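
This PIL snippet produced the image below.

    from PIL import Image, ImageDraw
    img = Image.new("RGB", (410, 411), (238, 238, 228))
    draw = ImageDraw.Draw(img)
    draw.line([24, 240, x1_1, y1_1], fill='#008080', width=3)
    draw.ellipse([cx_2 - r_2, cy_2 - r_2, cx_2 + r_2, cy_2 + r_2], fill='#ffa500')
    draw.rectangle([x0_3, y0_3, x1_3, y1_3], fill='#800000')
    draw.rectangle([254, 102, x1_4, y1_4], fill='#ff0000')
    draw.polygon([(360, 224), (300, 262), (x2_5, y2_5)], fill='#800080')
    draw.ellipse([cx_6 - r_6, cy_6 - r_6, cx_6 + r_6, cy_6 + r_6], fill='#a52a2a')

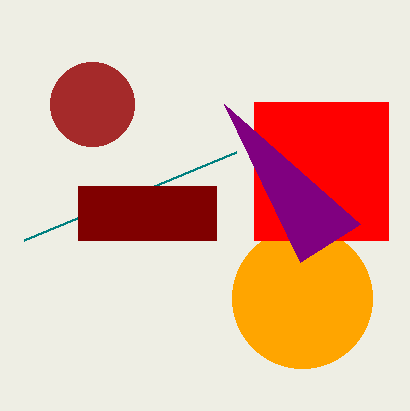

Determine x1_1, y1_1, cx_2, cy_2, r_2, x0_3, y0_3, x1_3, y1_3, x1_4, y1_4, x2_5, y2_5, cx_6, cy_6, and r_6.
x1_1 = 236, y1_1 = 152, cx_2 = 302, cy_2 = 298, r_2 = 70, x0_3 = 78, y0_3 = 186, x1_3 = 216, y1_3 = 240, x1_4 = 388, y1_4 = 240, x2_5 = 224, y2_5 = 104, cx_6 = 92, cy_6 = 104, r_6 = 42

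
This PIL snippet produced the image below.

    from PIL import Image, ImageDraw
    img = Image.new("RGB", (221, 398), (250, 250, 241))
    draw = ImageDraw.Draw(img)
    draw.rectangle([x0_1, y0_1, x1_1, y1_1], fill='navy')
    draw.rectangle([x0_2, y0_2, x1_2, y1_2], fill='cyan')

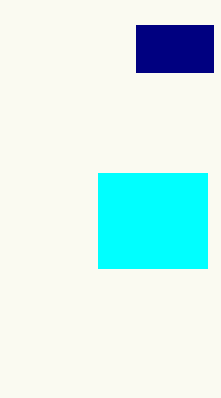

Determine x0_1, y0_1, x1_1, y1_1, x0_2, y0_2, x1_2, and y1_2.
x0_1 = 136
y0_1 = 25
x1_1 = 213
y1_1 = 72
x0_2 = 98
y0_2 = 173
x1_2 = 207
y1_2 = 268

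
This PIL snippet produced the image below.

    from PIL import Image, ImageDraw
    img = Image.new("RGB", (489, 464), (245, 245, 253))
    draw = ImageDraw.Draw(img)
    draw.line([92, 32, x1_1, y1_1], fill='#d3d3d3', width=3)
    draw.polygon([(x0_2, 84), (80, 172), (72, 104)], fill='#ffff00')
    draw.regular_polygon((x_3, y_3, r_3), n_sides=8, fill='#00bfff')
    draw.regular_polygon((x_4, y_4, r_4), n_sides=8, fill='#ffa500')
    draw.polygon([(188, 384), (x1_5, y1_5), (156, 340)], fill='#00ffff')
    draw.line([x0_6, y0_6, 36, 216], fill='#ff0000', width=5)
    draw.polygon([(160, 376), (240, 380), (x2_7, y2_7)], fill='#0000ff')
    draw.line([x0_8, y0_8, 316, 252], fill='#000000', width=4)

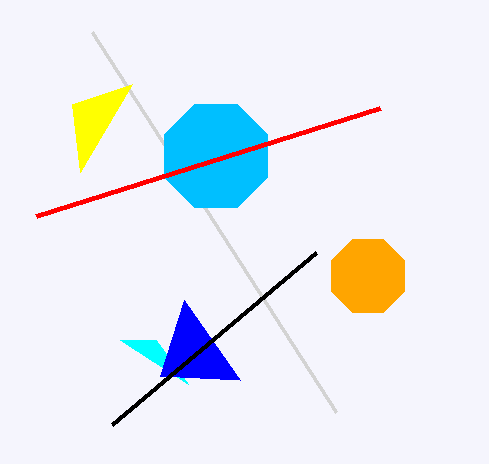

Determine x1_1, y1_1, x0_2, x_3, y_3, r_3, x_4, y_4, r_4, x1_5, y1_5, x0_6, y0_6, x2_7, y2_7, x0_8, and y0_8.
x1_1 = 336; y1_1 = 412; x0_2 = 132; x_3 = 216; y_3 = 156; r_3 = 56; x_4 = 368; y_4 = 276; r_4 = 40; x1_5 = 120; y1_5 = 340; x0_6 = 380; y0_6 = 108; x2_7 = 184; y2_7 = 300; x0_8 = 112; y0_8 = 424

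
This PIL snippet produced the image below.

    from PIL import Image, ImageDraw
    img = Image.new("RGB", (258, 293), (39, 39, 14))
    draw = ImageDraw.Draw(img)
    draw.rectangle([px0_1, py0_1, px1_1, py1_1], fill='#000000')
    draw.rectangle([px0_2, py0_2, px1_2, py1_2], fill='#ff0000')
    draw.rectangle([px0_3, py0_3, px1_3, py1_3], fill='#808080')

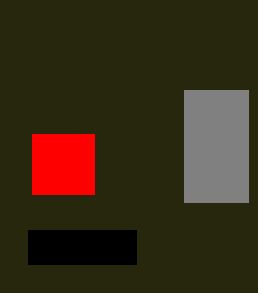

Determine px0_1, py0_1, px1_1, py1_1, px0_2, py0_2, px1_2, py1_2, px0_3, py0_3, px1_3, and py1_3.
px0_1 = 28, py0_1 = 230, px1_1 = 136, py1_1 = 264, px0_2 = 32, py0_2 = 134, px1_2 = 94, py1_2 = 194, px0_3 = 184, py0_3 = 90, px1_3 = 248, py1_3 = 202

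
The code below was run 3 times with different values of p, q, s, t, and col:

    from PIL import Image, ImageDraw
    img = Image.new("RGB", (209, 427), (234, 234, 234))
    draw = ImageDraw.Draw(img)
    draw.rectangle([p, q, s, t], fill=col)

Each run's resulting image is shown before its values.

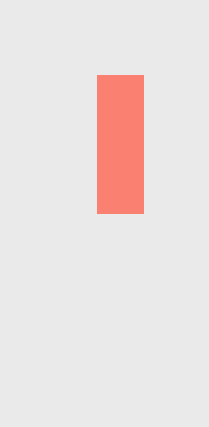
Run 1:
p = 97, q = 75, s = 143, t = 213, col = 'salmon'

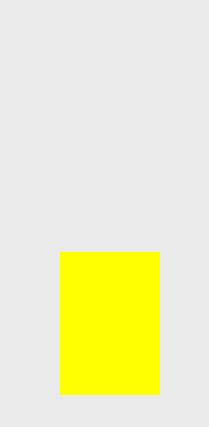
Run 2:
p = 60
q = 252
s = 159
t = 394
col = 'yellow'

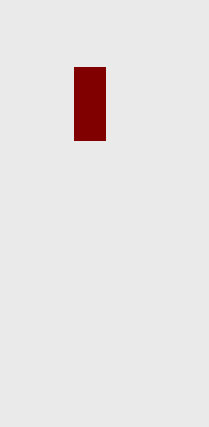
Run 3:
p = 74, q = 67, s = 105, t = 140, col = 'maroon'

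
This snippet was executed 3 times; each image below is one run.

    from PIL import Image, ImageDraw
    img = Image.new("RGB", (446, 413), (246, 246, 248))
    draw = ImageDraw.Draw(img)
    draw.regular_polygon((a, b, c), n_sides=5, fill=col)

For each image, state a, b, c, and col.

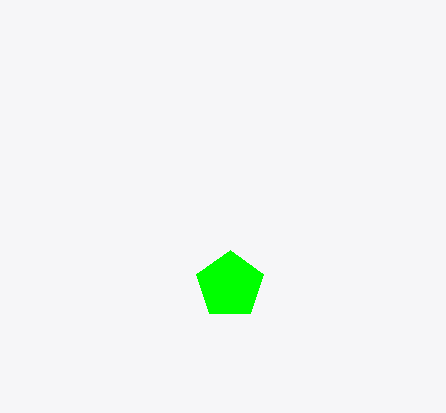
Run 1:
a = 230, b = 285, c = 35, col = 'lime'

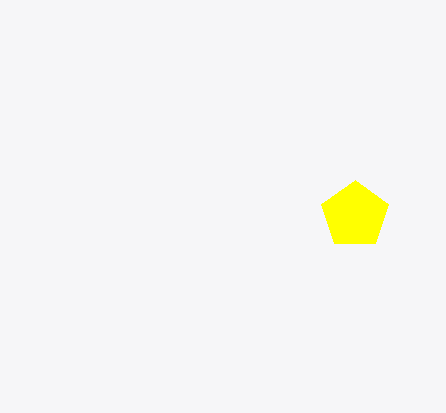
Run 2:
a = 355; b = 215; c = 35; col = 'yellow'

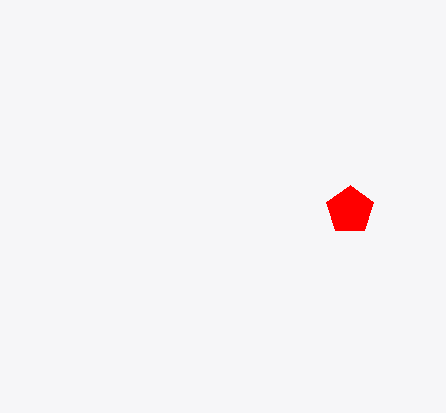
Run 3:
a = 350
b = 210
c = 25
col = 'red'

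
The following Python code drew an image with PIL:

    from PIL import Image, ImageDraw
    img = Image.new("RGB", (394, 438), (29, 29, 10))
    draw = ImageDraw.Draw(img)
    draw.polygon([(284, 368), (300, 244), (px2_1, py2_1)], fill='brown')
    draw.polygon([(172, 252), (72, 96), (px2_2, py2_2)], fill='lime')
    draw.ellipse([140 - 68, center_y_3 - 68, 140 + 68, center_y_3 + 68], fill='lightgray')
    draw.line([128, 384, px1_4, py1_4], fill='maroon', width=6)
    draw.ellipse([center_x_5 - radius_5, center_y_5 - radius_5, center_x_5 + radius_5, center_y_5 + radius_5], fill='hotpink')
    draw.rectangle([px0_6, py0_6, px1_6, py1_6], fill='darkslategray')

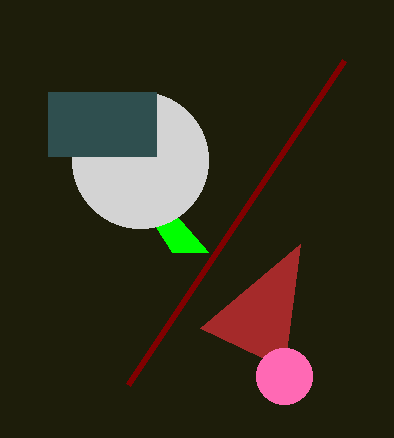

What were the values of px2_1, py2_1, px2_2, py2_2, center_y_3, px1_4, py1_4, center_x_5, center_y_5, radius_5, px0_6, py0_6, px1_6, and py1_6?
px2_1 = 200, py2_1 = 328, px2_2 = 208, py2_2 = 252, center_y_3 = 160, px1_4 = 344, py1_4 = 60, center_x_5 = 284, center_y_5 = 376, radius_5 = 28, px0_6 = 48, py0_6 = 92, px1_6 = 156, py1_6 = 156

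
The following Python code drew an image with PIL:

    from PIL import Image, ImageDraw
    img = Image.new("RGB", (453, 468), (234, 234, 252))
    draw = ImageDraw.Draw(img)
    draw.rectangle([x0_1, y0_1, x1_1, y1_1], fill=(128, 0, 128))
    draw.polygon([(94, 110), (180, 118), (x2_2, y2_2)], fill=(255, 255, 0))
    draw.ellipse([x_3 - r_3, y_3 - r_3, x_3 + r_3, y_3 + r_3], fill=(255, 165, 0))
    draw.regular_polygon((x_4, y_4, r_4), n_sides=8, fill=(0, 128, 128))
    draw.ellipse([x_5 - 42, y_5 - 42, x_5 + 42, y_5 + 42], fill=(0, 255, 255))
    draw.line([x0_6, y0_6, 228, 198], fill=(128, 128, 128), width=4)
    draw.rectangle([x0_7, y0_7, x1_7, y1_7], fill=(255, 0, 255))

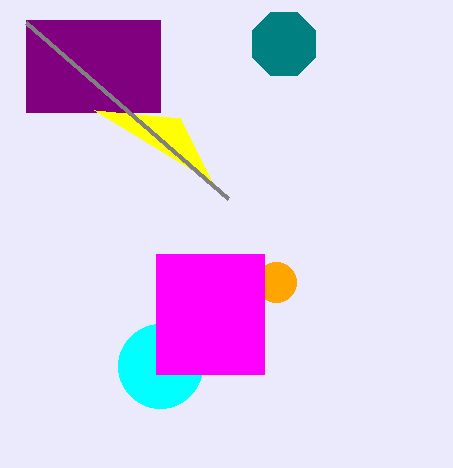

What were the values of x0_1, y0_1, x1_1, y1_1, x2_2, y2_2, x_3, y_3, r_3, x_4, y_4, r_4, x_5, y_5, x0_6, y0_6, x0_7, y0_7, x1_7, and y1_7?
x0_1 = 26
y0_1 = 20
x1_1 = 160
y1_1 = 112
x2_2 = 212
y2_2 = 182
x_3 = 276
y_3 = 282
r_3 = 20
x_4 = 284
y_4 = 44
r_4 = 34
x_5 = 160
y_5 = 366
x0_6 = 26
y0_6 = 22
x0_7 = 156
y0_7 = 254
x1_7 = 264
y1_7 = 374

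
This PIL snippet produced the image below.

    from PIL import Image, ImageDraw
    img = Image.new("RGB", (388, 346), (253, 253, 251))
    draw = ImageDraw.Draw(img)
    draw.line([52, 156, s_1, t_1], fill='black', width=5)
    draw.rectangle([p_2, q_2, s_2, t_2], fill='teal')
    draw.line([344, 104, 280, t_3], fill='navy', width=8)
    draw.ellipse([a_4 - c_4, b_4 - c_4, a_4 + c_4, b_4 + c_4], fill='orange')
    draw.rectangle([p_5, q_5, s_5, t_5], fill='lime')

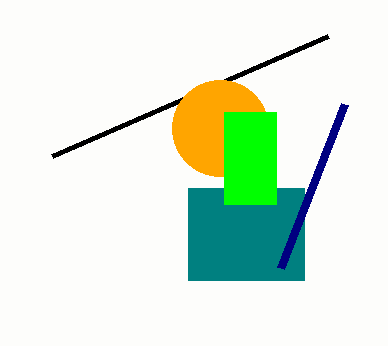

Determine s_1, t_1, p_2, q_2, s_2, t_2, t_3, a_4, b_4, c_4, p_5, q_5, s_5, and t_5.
s_1 = 328, t_1 = 36, p_2 = 188, q_2 = 188, s_2 = 304, t_2 = 280, t_3 = 268, a_4 = 220, b_4 = 128, c_4 = 48, p_5 = 224, q_5 = 112, s_5 = 276, t_5 = 204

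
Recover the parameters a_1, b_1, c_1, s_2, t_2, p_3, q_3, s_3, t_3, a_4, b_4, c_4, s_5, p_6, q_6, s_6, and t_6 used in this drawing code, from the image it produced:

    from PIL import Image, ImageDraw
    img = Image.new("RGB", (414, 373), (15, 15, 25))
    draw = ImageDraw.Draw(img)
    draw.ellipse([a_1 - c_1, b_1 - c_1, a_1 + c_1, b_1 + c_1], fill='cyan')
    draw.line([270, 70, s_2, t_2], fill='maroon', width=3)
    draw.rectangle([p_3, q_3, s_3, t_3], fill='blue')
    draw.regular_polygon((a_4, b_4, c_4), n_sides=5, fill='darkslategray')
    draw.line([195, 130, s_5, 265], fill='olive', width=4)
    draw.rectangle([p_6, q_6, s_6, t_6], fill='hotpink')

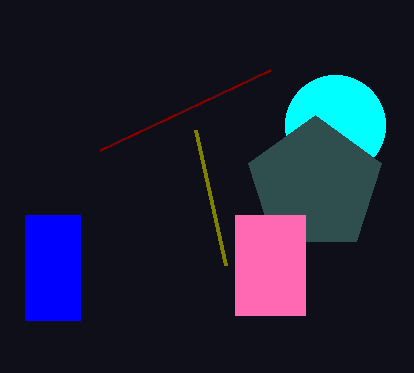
a_1 = 335; b_1 = 125; c_1 = 50; s_2 = 100; t_2 = 150; p_3 = 25; q_3 = 215; s_3 = 80; t_3 = 320; a_4 = 315; b_4 = 185; c_4 = 70; s_5 = 225; p_6 = 235; q_6 = 215; s_6 = 305; t_6 = 315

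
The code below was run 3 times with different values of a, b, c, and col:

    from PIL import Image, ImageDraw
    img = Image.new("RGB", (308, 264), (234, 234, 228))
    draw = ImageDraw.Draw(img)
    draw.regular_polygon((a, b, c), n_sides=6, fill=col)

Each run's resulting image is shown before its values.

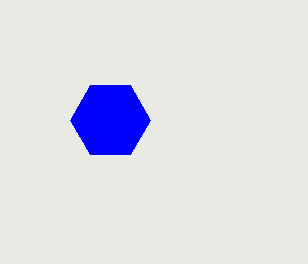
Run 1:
a = 110, b = 120, c = 40, col = 'blue'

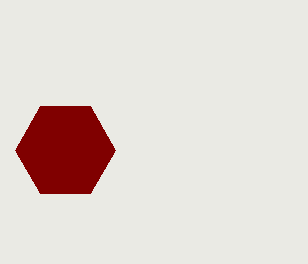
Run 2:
a = 65, b = 150, c = 50, col = 'maroon'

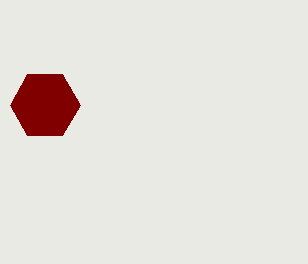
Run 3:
a = 45
b = 105
c = 35
col = 'maroon'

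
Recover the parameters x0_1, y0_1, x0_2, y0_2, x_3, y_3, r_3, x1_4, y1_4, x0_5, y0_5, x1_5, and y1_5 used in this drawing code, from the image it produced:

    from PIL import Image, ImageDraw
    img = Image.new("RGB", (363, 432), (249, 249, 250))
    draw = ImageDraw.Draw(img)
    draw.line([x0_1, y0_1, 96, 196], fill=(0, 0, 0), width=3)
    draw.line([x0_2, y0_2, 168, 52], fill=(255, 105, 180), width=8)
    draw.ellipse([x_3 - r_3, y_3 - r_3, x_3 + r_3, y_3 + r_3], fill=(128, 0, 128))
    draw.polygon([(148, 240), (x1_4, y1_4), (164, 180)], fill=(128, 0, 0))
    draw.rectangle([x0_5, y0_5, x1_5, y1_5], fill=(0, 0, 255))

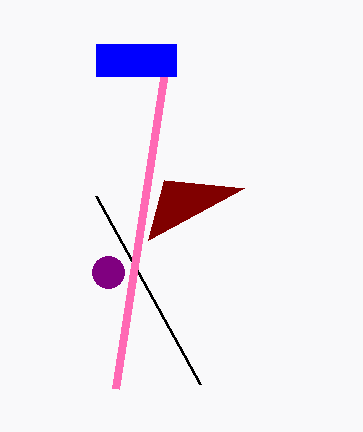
x0_1 = 200; y0_1 = 384; x0_2 = 116; y0_2 = 388; x_3 = 108; y_3 = 272; r_3 = 16; x1_4 = 244; y1_4 = 188; x0_5 = 96; y0_5 = 44; x1_5 = 176; y1_5 = 76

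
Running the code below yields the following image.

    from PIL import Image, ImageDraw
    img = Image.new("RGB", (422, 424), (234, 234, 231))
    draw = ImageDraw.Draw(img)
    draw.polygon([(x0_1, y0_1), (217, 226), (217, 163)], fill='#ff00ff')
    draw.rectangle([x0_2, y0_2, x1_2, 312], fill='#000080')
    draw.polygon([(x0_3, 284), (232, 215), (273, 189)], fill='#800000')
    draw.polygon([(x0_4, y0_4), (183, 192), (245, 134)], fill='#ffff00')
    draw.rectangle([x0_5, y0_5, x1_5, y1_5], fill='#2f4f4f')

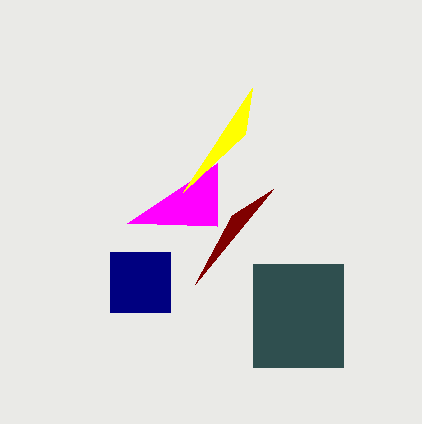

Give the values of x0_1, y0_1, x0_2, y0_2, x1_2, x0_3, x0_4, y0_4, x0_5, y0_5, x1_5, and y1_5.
x0_1 = 127
y0_1 = 223
x0_2 = 110
y0_2 = 252
x1_2 = 170
x0_3 = 195
x0_4 = 252
y0_4 = 88
x0_5 = 253
y0_5 = 264
x1_5 = 343
y1_5 = 367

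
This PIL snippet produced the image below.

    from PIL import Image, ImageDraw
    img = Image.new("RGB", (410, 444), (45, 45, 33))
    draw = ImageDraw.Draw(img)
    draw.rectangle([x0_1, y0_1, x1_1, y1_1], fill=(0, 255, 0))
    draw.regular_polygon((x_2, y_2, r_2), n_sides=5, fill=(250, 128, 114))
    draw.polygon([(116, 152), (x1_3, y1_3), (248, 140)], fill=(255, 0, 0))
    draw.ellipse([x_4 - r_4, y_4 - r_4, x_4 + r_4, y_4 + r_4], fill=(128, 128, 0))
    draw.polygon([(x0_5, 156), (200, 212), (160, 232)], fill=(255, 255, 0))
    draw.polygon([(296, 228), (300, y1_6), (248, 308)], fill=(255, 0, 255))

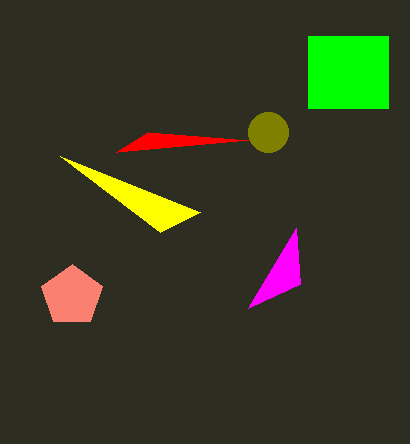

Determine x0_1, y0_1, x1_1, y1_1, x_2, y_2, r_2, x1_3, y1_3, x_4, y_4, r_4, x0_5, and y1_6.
x0_1 = 308
y0_1 = 36
x1_1 = 388
y1_1 = 108
x_2 = 72
y_2 = 296
r_2 = 32
x1_3 = 148
y1_3 = 132
x_4 = 268
y_4 = 132
r_4 = 20
x0_5 = 60
y1_6 = 284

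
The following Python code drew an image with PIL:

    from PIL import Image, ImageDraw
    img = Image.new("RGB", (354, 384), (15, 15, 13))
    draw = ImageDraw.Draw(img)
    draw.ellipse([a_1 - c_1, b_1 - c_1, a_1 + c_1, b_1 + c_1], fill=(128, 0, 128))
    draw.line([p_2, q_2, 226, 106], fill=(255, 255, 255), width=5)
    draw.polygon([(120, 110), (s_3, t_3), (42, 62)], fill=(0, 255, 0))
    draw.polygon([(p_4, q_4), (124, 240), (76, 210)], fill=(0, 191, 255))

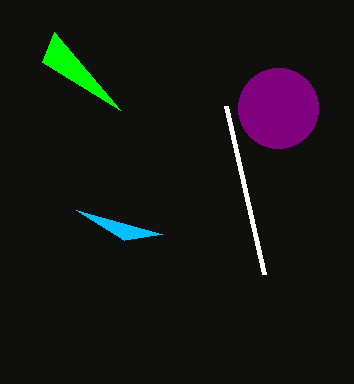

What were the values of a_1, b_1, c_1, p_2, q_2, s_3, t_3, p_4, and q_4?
a_1 = 278
b_1 = 108
c_1 = 40
p_2 = 264
q_2 = 274
s_3 = 54
t_3 = 32
p_4 = 162
q_4 = 234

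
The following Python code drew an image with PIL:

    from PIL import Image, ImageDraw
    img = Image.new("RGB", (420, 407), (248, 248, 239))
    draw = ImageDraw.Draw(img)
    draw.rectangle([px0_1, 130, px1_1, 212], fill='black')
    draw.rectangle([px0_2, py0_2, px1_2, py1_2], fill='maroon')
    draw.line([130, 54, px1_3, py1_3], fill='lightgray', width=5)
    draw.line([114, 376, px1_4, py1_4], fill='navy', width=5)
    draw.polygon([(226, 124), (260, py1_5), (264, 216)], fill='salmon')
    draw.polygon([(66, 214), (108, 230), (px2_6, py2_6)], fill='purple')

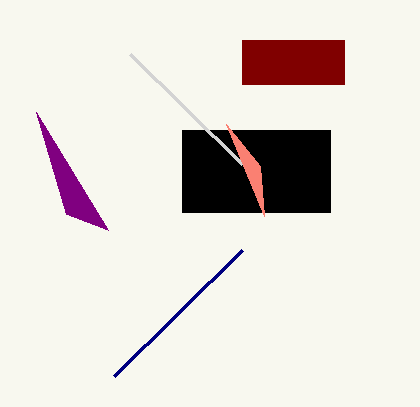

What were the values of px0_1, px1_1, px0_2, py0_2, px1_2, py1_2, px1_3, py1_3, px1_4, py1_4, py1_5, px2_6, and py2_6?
px0_1 = 182
px1_1 = 330
px0_2 = 242
py0_2 = 40
px1_2 = 344
py1_2 = 84
px1_3 = 242
py1_3 = 164
px1_4 = 242
py1_4 = 250
py1_5 = 166
px2_6 = 36
py2_6 = 112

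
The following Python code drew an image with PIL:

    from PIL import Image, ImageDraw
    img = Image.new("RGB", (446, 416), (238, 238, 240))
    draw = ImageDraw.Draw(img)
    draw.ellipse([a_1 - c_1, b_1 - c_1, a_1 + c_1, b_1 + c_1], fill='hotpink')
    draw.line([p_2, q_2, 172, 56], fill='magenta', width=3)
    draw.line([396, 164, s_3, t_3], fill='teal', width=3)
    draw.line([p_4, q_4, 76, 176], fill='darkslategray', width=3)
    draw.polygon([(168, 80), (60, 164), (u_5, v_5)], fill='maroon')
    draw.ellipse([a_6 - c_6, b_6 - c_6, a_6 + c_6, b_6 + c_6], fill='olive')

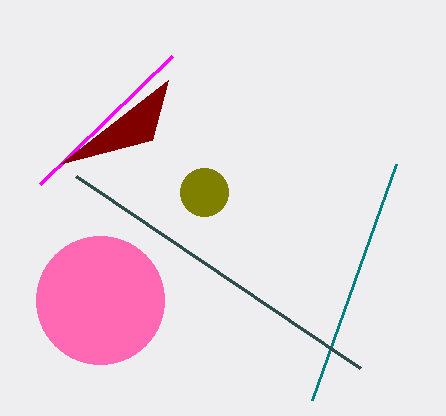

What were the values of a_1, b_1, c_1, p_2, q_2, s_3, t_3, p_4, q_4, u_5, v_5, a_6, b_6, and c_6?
a_1 = 100, b_1 = 300, c_1 = 64, p_2 = 40, q_2 = 184, s_3 = 312, t_3 = 400, p_4 = 360, q_4 = 368, u_5 = 152, v_5 = 140, a_6 = 204, b_6 = 192, c_6 = 24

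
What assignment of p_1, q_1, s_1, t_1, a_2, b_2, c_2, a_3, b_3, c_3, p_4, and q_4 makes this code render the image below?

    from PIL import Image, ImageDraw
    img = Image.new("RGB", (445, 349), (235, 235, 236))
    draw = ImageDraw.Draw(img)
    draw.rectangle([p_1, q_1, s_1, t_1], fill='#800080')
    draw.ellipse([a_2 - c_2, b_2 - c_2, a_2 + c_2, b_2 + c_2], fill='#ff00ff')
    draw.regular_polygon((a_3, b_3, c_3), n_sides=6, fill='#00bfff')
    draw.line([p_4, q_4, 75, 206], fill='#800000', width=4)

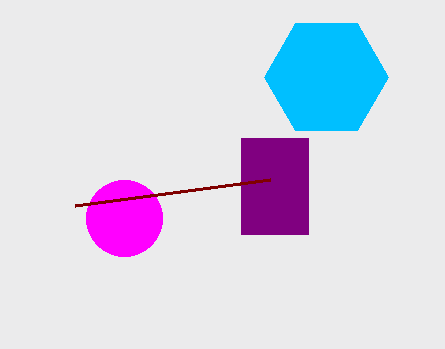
p_1 = 241
q_1 = 138
s_1 = 308
t_1 = 234
a_2 = 124
b_2 = 218
c_2 = 38
a_3 = 326
b_3 = 77
c_3 = 62
p_4 = 270
q_4 = 180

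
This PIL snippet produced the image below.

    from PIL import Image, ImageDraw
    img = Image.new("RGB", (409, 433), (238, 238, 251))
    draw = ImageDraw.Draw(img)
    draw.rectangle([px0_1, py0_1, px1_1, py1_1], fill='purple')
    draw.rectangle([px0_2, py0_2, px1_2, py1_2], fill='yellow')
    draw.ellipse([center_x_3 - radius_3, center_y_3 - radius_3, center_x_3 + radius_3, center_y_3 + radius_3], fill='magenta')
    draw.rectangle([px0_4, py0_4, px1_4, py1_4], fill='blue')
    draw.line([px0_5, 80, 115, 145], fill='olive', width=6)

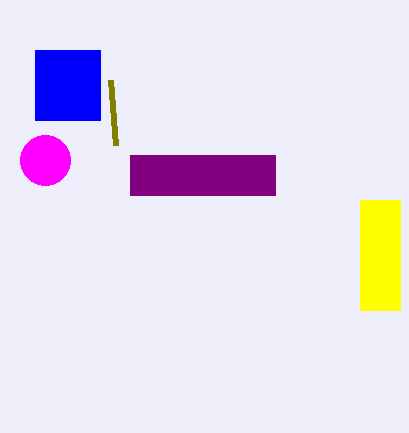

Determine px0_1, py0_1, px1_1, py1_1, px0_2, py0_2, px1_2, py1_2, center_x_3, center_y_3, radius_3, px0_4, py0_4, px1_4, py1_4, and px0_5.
px0_1 = 130
py0_1 = 155
px1_1 = 275
py1_1 = 195
px0_2 = 360
py0_2 = 200
px1_2 = 400
py1_2 = 310
center_x_3 = 45
center_y_3 = 160
radius_3 = 25
px0_4 = 35
py0_4 = 50
px1_4 = 100
py1_4 = 120
px0_5 = 110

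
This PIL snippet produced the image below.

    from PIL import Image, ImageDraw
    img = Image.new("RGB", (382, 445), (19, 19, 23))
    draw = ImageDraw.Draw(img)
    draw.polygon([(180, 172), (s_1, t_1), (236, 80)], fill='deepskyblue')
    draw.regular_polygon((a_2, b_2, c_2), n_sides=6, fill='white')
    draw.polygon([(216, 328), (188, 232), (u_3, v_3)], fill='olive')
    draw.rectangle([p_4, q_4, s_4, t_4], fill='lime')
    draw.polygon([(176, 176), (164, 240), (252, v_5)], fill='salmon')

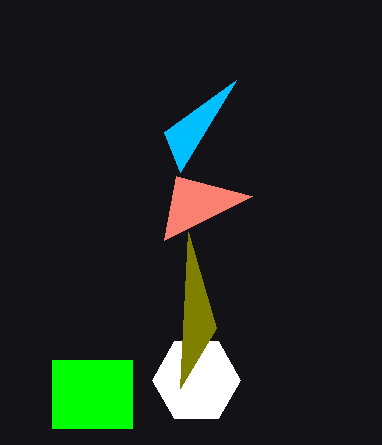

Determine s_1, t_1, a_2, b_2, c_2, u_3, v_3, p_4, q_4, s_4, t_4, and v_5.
s_1 = 164; t_1 = 132; a_2 = 196; b_2 = 380; c_2 = 44; u_3 = 180; v_3 = 388; p_4 = 52; q_4 = 360; s_4 = 132; t_4 = 428; v_5 = 196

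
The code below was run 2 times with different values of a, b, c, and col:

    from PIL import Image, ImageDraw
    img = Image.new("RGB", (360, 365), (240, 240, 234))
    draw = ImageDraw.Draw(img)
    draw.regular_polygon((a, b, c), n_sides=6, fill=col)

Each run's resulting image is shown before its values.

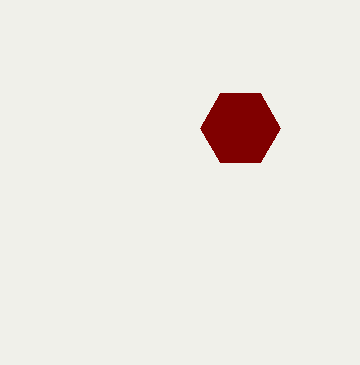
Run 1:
a = 240, b = 128, c = 40, col = 'maroon'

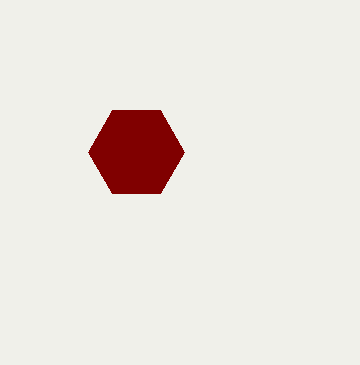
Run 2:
a = 136; b = 152; c = 48; col = 'maroon'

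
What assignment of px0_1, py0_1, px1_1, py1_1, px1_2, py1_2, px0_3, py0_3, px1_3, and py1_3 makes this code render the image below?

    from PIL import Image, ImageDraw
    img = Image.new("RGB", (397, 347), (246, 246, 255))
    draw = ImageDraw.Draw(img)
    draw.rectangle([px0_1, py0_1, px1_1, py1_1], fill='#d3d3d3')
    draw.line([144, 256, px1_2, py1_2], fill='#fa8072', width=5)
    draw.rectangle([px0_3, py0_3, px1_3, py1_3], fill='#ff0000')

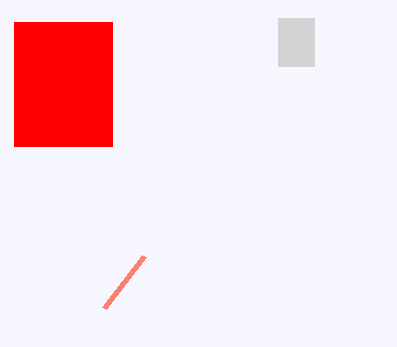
px0_1 = 278; py0_1 = 18; px1_1 = 314; py1_1 = 66; px1_2 = 104; py1_2 = 308; px0_3 = 14; py0_3 = 22; px1_3 = 112; py1_3 = 146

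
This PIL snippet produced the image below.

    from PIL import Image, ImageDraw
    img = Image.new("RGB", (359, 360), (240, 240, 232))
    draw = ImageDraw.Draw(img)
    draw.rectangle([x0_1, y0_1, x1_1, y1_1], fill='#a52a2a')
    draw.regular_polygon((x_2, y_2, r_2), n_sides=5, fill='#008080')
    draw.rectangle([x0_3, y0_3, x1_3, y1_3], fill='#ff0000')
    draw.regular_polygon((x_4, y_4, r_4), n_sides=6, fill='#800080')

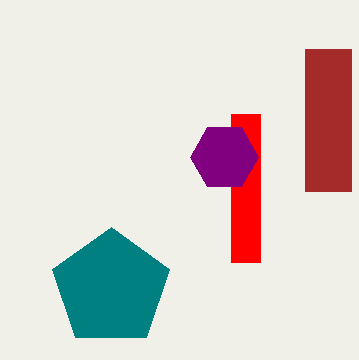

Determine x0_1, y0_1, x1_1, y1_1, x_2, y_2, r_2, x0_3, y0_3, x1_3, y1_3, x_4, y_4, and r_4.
x0_1 = 305; y0_1 = 49; x1_1 = 351; y1_1 = 191; x_2 = 111; y_2 = 288; r_2 = 61; x0_3 = 231; y0_3 = 114; x1_3 = 260; y1_3 = 262; x_4 = 224; y_4 = 157; r_4 = 34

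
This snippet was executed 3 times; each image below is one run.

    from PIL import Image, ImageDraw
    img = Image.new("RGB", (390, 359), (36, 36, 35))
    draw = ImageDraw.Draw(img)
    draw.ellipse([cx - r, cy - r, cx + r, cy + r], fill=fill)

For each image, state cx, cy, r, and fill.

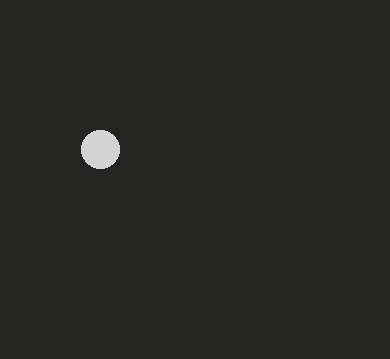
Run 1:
cx = 100; cy = 149; r = 19; fill = 'lightgray'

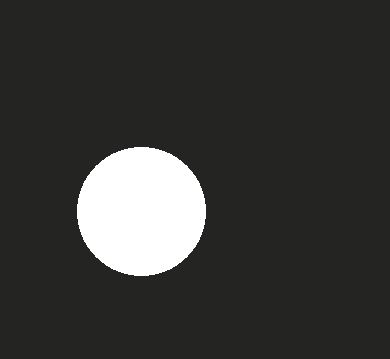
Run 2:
cx = 141
cy = 211
r = 64
fill = 'white'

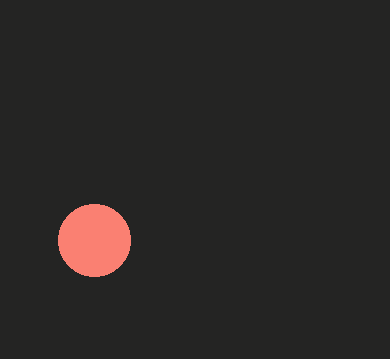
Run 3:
cx = 94, cy = 240, r = 36, fill = 'salmon'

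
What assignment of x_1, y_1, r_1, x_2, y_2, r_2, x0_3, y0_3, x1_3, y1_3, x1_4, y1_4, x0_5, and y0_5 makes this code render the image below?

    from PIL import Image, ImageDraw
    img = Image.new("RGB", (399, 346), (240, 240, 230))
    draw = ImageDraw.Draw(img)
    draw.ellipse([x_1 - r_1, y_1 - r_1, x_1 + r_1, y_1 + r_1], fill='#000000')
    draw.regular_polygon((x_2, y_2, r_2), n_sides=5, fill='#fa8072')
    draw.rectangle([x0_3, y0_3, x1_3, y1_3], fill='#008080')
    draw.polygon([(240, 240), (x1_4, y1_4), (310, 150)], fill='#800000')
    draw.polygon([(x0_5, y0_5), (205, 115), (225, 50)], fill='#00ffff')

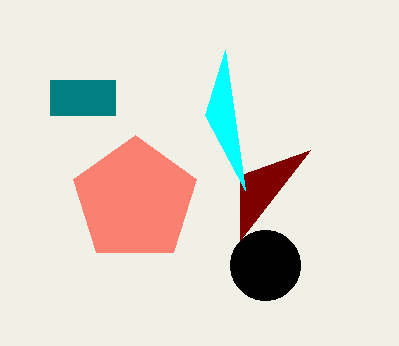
x_1 = 265, y_1 = 265, r_1 = 35, x_2 = 135, y_2 = 200, r_2 = 65, x0_3 = 50, y0_3 = 80, x1_3 = 115, y1_3 = 115, x1_4 = 240, y1_4 = 175, x0_5 = 245, y0_5 = 190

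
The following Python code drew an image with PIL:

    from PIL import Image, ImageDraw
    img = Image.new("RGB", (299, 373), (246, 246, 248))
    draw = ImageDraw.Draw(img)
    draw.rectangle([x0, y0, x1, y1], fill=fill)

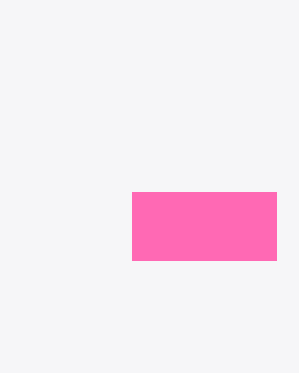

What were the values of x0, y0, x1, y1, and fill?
x0 = 132, y0 = 192, x1 = 276, y1 = 260, fill = 'hotpink'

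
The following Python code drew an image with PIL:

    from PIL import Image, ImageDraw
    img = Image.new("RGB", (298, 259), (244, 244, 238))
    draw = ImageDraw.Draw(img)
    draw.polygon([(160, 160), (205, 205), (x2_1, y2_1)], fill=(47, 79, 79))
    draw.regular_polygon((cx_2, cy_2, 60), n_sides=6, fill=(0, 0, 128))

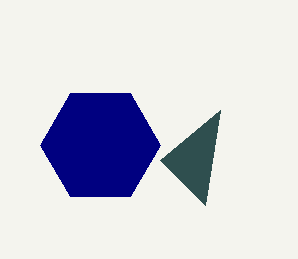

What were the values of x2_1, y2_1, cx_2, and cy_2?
x2_1 = 220
y2_1 = 110
cx_2 = 100
cy_2 = 145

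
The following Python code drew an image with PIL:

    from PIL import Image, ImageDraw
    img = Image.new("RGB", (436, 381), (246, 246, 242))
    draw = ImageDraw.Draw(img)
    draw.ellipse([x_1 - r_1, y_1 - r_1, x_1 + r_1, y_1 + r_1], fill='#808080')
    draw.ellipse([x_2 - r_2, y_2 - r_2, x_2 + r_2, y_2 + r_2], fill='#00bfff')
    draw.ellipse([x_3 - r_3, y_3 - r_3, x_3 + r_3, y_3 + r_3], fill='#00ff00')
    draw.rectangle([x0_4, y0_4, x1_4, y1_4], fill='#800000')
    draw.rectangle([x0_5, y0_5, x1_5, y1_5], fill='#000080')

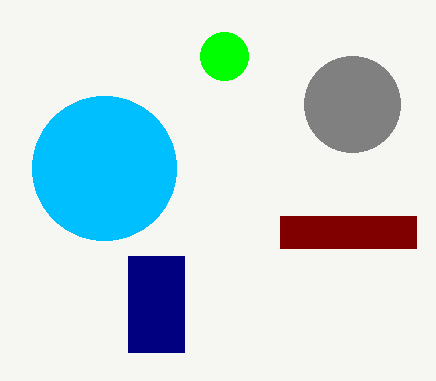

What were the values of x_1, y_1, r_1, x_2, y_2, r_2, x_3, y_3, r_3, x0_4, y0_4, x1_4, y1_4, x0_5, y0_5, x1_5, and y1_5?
x_1 = 352
y_1 = 104
r_1 = 48
x_2 = 104
y_2 = 168
r_2 = 72
x_3 = 224
y_3 = 56
r_3 = 24
x0_4 = 280
y0_4 = 216
x1_4 = 416
y1_4 = 248
x0_5 = 128
y0_5 = 256
x1_5 = 184
y1_5 = 352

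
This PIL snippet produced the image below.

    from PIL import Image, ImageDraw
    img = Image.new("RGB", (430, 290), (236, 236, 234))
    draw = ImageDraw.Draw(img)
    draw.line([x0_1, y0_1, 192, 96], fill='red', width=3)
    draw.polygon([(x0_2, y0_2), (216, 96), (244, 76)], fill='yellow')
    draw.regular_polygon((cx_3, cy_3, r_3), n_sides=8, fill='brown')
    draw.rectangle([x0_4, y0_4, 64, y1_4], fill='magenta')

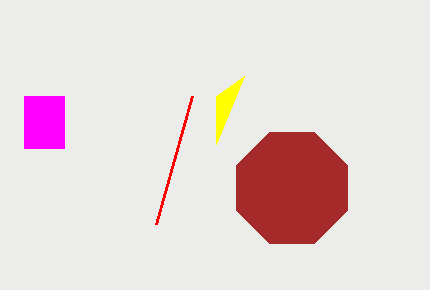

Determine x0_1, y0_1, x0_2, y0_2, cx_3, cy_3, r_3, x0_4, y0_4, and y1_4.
x0_1 = 156; y0_1 = 224; x0_2 = 216; y0_2 = 144; cx_3 = 292; cy_3 = 188; r_3 = 60; x0_4 = 24; y0_4 = 96; y1_4 = 148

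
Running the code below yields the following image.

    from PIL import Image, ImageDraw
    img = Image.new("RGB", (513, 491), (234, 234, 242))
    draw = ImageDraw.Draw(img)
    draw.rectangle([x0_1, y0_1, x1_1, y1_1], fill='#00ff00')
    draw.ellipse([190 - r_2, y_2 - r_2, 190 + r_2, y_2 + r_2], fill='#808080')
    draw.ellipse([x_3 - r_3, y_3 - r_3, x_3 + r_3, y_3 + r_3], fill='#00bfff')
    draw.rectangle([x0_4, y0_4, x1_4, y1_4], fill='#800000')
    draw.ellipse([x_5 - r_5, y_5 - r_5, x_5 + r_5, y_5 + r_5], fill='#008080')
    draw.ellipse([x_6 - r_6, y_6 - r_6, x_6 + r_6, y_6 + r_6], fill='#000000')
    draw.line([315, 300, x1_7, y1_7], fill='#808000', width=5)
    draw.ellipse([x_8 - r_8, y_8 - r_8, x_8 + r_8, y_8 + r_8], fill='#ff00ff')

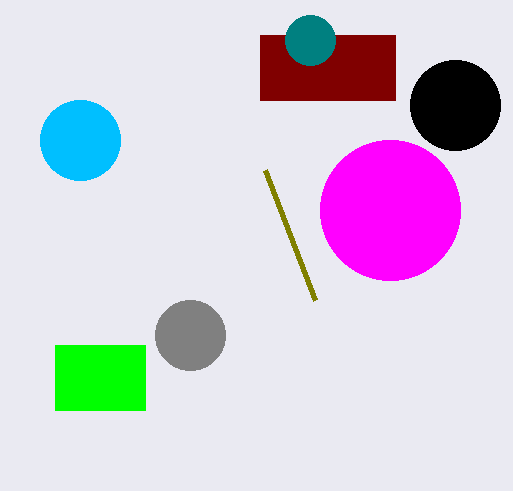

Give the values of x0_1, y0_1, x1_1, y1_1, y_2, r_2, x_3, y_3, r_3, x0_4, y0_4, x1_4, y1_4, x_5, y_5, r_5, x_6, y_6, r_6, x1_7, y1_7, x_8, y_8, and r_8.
x0_1 = 55; y0_1 = 345; x1_1 = 145; y1_1 = 410; y_2 = 335; r_2 = 35; x_3 = 80; y_3 = 140; r_3 = 40; x0_4 = 260; y0_4 = 35; x1_4 = 395; y1_4 = 100; x_5 = 310; y_5 = 40; r_5 = 25; x_6 = 455; y_6 = 105; r_6 = 45; x1_7 = 265; y1_7 = 170; x_8 = 390; y_8 = 210; r_8 = 70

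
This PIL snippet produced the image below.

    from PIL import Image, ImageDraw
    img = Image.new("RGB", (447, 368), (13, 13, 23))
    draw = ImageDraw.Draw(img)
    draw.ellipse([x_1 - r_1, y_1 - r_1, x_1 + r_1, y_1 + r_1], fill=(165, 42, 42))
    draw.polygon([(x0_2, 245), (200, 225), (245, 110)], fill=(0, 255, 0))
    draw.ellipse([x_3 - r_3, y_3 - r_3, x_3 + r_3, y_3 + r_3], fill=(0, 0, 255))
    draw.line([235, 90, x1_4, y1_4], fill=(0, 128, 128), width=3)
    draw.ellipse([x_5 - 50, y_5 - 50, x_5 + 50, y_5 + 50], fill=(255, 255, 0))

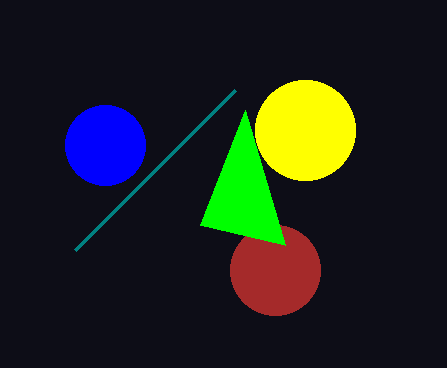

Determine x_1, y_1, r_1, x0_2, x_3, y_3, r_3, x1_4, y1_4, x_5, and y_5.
x_1 = 275; y_1 = 270; r_1 = 45; x0_2 = 285; x_3 = 105; y_3 = 145; r_3 = 40; x1_4 = 75; y1_4 = 250; x_5 = 305; y_5 = 130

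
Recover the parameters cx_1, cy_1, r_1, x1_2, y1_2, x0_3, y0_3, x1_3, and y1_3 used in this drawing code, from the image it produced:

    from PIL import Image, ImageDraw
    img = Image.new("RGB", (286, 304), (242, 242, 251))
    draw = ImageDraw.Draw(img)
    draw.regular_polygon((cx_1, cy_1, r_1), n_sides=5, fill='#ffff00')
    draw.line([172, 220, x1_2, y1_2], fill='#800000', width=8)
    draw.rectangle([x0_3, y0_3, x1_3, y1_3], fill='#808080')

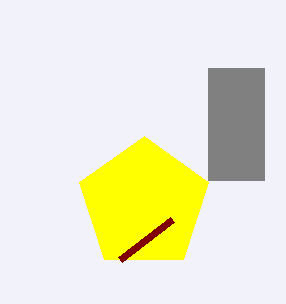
cx_1 = 144, cy_1 = 204, r_1 = 68, x1_2 = 120, y1_2 = 260, x0_3 = 208, y0_3 = 68, x1_3 = 264, y1_3 = 180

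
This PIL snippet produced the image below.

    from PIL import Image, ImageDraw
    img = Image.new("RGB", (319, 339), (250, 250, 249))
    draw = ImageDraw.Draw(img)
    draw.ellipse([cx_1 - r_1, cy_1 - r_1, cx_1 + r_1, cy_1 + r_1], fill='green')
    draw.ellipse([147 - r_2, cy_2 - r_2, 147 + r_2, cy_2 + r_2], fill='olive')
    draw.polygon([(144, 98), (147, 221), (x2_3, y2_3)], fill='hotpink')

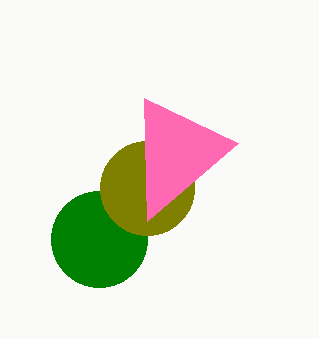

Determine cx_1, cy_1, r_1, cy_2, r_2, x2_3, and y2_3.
cx_1 = 99, cy_1 = 239, r_1 = 48, cy_2 = 188, r_2 = 47, x2_3 = 238, y2_3 = 143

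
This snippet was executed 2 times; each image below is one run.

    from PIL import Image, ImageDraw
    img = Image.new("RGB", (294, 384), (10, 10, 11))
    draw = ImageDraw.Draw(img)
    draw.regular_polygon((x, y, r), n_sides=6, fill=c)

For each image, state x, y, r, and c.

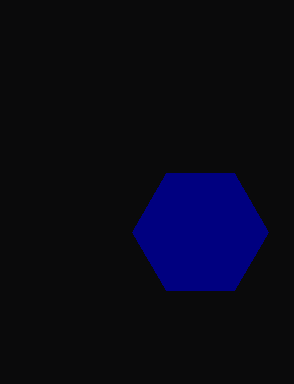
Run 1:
x = 200; y = 232; r = 68; c = 'navy'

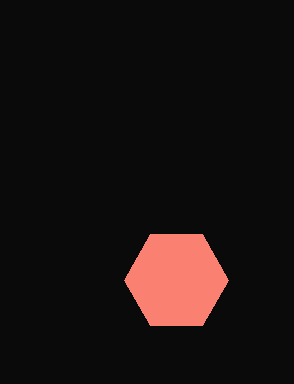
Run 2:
x = 176, y = 280, r = 52, c = 'salmon'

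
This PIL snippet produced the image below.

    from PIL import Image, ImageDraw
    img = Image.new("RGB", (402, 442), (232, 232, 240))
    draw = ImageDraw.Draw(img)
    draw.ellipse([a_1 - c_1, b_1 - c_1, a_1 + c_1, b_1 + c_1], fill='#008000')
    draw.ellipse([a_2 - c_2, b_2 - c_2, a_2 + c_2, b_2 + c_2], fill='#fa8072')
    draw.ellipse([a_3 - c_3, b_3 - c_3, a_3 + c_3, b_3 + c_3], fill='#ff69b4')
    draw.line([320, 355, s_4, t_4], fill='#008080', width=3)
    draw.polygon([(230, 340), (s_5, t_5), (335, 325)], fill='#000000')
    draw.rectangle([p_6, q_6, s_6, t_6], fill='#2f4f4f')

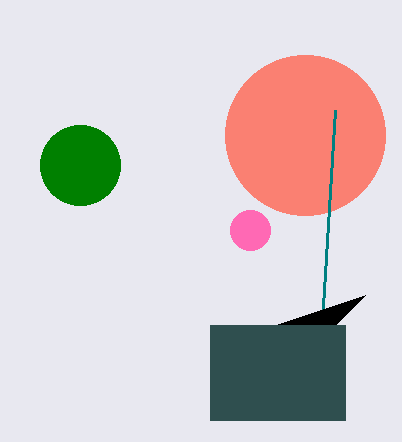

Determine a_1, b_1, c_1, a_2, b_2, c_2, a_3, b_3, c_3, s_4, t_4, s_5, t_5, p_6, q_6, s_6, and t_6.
a_1 = 80, b_1 = 165, c_1 = 40, a_2 = 305, b_2 = 135, c_2 = 80, a_3 = 250, b_3 = 230, c_3 = 20, s_4 = 335, t_4 = 110, s_5 = 365, t_5 = 295, p_6 = 210, q_6 = 325, s_6 = 345, t_6 = 420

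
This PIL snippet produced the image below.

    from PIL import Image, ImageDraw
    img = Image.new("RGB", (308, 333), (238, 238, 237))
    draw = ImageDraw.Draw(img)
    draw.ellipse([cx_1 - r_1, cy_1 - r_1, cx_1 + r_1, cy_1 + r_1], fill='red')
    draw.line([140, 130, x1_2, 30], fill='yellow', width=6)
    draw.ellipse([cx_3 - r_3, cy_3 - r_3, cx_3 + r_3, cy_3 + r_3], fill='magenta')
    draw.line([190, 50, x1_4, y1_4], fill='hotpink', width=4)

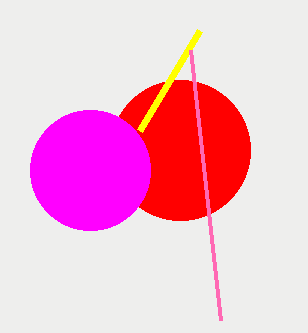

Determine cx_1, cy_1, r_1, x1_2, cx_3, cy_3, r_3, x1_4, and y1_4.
cx_1 = 180, cy_1 = 150, r_1 = 70, x1_2 = 200, cx_3 = 90, cy_3 = 170, r_3 = 60, x1_4 = 220, y1_4 = 320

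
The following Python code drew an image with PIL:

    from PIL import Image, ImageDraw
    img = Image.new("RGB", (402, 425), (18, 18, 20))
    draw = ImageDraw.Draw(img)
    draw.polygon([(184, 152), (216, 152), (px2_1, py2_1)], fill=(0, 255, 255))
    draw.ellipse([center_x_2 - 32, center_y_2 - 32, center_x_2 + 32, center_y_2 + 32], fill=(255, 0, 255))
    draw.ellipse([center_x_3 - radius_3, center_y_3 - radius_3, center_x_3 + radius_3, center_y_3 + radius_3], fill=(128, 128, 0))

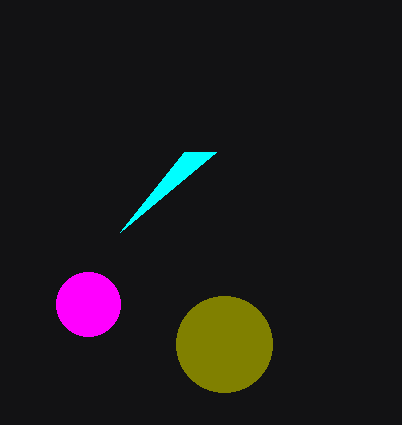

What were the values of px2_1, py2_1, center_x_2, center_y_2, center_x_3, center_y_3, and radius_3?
px2_1 = 120
py2_1 = 232
center_x_2 = 88
center_y_2 = 304
center_x_3 = 224
center_y_3 = 344
radius_3 = 48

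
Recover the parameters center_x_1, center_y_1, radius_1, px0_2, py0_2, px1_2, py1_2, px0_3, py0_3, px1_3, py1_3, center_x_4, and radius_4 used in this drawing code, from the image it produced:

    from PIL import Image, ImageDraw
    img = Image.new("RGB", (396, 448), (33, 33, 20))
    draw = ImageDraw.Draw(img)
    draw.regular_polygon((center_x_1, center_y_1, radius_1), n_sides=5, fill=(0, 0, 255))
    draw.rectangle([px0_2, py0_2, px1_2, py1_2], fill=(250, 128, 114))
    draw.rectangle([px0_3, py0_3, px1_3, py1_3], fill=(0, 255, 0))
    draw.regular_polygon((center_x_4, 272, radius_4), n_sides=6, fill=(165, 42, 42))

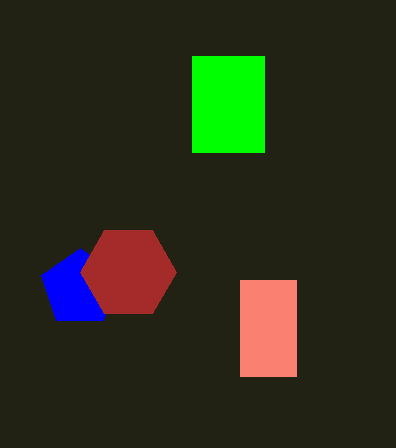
center_x_1 = 80, center_y_1 = 288, radius_1 = 40, px0_2 = 240, py0_2 = 280, px1_2 = 296, py1_2 = 376, px0_3 = 192, py0_3 = 56, px1_3 = 264, py1_3 = 152, center_x_4 = 128, radius_4 = 48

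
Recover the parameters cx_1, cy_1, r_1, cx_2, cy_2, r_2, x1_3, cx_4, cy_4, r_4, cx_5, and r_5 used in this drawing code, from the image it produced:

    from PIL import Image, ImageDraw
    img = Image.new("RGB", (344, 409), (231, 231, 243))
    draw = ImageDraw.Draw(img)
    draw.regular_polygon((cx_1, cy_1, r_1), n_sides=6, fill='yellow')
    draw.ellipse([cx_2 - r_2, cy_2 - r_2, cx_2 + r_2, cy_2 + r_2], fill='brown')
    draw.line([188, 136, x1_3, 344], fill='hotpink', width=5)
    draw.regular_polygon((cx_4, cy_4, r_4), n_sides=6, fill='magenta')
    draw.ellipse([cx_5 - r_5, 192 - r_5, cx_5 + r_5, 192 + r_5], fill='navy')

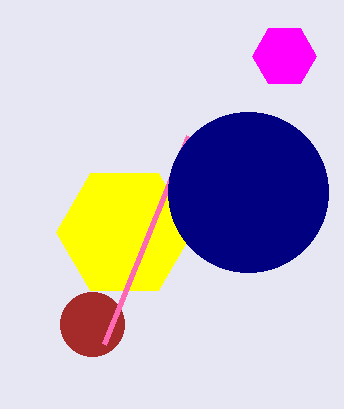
cx_1 = 124, cy_1 = 232, r_1 = 68, cx_2 = 92, cy_2 = 324, r_2 = 32, x1_3 = 104, cx_4 = 284, cy_4 = 56, r_4 = 32, cx_5 = 248, r_5 = 80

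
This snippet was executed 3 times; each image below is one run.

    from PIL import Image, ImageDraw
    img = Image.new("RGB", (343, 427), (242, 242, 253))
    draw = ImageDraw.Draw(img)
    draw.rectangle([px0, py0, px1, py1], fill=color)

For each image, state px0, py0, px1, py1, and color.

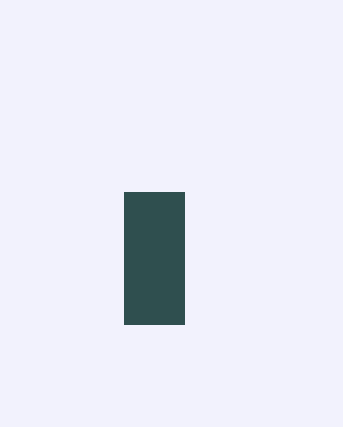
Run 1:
px0 = 124
py0 = 192
px1 = 184
py1 = 324
color = 'darkslategray'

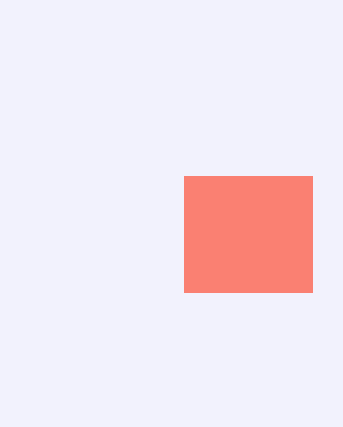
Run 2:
px0 = 184, py0 = 176, px1 = 312, py1 = 292, color = 'salmon'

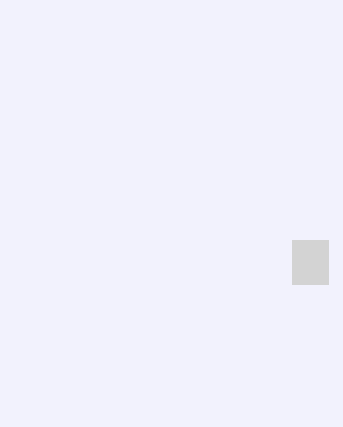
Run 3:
px0 = 292, py0 = 240, px1 = 328, py1 = 284, color = 'lightgray'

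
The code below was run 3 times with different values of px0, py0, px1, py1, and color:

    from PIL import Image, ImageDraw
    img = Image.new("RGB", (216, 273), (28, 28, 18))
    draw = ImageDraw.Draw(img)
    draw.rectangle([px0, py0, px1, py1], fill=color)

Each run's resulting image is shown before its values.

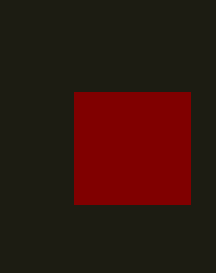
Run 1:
px0 = 74; py0 = 92; px1 = 190; py1 = 204; color = 'maroon'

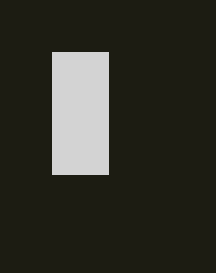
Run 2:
px0 = 52, py0 = 52, px1 = 108, py1 = 174, color = 'lightgray'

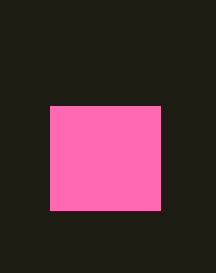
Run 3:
px0 = 50
py0 = 106
px1 = 160
py1 = 210
color = 'hotpink'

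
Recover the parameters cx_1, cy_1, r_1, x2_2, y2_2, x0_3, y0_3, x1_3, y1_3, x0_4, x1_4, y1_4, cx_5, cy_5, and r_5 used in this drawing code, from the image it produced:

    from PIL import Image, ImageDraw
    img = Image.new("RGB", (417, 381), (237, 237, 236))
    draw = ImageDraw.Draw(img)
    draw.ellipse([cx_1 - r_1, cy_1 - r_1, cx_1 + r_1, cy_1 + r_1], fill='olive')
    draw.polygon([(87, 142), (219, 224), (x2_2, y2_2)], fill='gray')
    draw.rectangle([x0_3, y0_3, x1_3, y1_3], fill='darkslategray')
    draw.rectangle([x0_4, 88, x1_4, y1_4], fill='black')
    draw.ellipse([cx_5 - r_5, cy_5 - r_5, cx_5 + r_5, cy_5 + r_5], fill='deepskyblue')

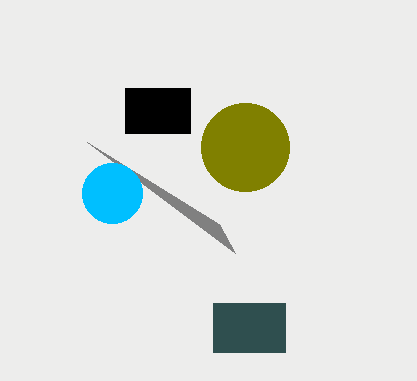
cx_1 = 245
cy_1 = 147
r_1 = 44
x2_2 = 235
y2_2 = 253
x0_3 = 213
y0_3 = 303
x1_3 = 285
y1_3 = 352
x0_4 = 125
x1_4 = 190
y1_4 = 133
cx_5 = 112
cy_5 = 193
r_5 = 30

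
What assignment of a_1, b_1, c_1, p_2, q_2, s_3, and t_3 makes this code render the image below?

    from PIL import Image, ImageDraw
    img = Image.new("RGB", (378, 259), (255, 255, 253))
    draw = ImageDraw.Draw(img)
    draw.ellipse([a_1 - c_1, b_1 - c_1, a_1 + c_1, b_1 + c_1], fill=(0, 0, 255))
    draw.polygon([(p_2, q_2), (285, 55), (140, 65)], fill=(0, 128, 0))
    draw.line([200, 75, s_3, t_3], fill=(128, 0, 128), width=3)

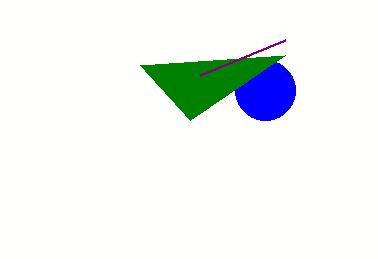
a_1 = 265
b_1 = 90
c_1 = 30
p_2 = 190
q_2 = 120
s_3 = 285
t_3 = 40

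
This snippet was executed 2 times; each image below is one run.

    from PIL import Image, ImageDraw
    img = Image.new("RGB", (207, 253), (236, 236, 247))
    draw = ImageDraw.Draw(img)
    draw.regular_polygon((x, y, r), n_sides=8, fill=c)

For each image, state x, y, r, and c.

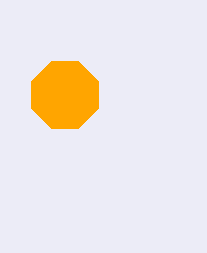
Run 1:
x = 65, y = 95, r = 36, c = 'orange'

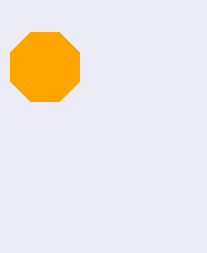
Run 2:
x = 45; y = 67; r = 37; c = 'orange'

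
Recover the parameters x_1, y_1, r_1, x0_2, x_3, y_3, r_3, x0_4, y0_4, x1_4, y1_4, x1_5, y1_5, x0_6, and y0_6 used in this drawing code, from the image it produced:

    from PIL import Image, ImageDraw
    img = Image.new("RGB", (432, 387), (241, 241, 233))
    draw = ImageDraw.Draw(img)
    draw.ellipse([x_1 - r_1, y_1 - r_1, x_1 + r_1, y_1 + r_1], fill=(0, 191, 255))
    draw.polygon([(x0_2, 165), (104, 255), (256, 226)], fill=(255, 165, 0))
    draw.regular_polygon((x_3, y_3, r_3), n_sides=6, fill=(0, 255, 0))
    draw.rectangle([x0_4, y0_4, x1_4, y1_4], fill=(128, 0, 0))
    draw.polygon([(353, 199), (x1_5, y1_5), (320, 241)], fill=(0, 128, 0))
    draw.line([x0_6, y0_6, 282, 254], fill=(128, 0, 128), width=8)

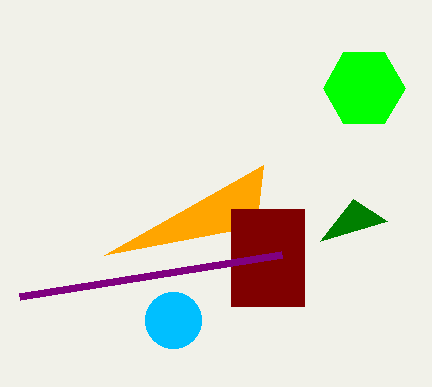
x_1 = 173, y_1 = 320, r_1 = 28, x0_2 = 263, x_3 = 364, y_3 = 88, r_3 = 41, x0_4 = 231, y0_4 = 209, x1_4 = 304, y1_4 = 306, x1_5 = 387, y1_5 = 221, x0_6 = 20, y0_6 = 296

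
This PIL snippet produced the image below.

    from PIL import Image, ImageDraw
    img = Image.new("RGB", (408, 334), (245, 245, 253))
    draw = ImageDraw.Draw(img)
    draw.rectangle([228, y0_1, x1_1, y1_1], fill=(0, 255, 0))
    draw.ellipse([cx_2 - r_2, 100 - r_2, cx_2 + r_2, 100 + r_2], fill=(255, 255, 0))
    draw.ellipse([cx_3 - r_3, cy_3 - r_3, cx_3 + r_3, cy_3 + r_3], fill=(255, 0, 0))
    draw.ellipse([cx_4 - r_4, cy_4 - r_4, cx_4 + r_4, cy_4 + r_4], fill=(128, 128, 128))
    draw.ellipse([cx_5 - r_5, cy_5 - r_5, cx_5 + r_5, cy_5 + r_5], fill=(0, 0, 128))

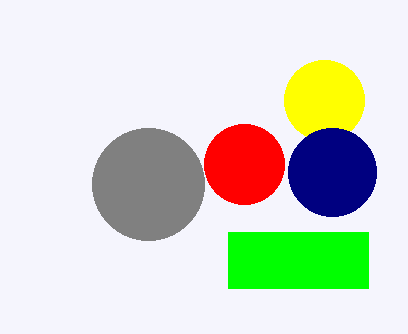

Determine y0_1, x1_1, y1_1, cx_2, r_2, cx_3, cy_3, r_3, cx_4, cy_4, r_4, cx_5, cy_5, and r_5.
y0_1 = 232
x1_1 = 368
y1_1 = 288
cx_2 = 324
r_2 = 40
cx_3 = 244
cy_3 = 164
r_3 = 40
cx_4 = 148
cy_4 = 184
r_4 = 56
cx_5 = 332
cy_5 = 172
r_5 = 44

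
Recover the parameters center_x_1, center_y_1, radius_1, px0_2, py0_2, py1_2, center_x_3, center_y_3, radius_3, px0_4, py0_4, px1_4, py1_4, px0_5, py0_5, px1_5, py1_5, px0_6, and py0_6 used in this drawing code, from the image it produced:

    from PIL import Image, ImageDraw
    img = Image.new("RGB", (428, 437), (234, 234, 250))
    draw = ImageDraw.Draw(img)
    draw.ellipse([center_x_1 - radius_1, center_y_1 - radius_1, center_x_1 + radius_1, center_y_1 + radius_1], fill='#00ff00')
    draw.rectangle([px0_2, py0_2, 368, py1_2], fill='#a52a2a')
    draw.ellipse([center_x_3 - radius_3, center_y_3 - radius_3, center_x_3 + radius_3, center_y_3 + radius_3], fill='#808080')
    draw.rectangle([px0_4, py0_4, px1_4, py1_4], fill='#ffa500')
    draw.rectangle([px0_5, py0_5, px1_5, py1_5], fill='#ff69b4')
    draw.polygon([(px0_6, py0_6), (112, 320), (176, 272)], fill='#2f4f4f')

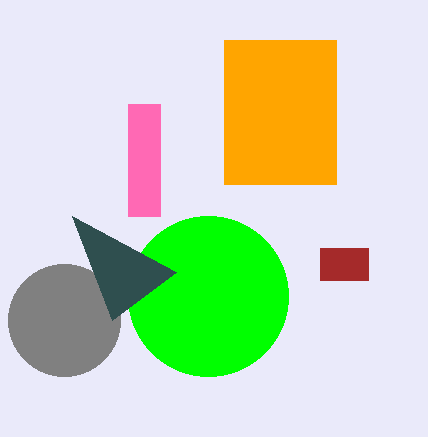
center_x_1 = 208, center_y_1 = 296, radius_1 = 80, px0_2 = 320, py0_2 = 248, py1_2 = 280, center_x_3 = 64, center_y_3 = 320, radius_3 = 56, px0_4 = 224, py0_4 = 40, px1_4 = 336, py1_4 = 184, px0_5 = 128, py0_5 = 104, px1_5 = 160, py1_5 = 216, px0_6 = 72, py0_6 = 216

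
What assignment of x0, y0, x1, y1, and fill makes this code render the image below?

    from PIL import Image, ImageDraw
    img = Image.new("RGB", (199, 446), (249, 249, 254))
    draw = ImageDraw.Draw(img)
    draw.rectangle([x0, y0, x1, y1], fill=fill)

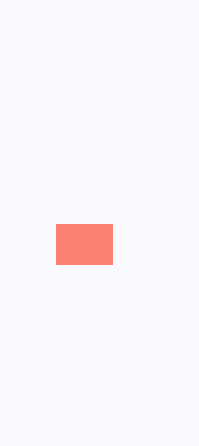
x0 = 56; y0 = 224; x1 = 112; y1 = 264; fill = 'salmon'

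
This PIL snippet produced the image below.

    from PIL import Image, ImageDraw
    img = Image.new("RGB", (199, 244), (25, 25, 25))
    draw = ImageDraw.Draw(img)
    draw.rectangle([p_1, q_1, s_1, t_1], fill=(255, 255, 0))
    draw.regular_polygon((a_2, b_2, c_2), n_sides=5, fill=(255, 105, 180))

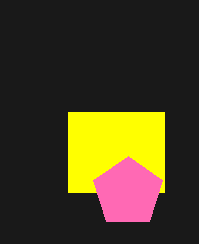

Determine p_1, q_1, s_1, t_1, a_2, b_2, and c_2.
p_1 = 68; q_1 = 112; s_1 = 164; t_1 = 192; a_2 = 128; b_2 = 192; c_2 = 36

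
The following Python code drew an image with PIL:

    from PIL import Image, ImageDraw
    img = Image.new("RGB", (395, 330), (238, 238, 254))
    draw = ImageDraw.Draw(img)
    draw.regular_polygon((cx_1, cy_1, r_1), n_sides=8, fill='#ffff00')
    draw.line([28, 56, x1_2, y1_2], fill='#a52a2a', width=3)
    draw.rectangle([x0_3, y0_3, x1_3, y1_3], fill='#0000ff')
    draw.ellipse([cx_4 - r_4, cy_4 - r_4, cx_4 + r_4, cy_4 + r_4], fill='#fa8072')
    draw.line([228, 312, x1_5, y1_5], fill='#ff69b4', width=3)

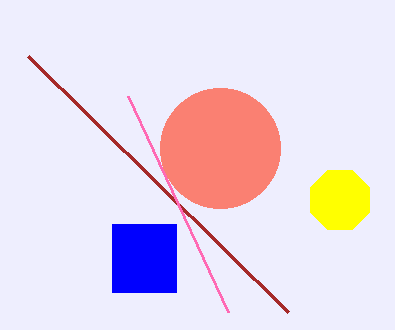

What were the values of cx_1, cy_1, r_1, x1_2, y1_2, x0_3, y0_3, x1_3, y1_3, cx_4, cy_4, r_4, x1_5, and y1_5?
cx_1 = 340, cy_1 = 200, r_1 = 32, x1_2 = 288, y1_2 = 312, x0_3 = 112, y0_3 = 224, x1_3 = 176, y1_3 = 292, cx_4 = 220, cy_4 = 148, r_4 = 60, x1_5 = 128, y1_5 = 96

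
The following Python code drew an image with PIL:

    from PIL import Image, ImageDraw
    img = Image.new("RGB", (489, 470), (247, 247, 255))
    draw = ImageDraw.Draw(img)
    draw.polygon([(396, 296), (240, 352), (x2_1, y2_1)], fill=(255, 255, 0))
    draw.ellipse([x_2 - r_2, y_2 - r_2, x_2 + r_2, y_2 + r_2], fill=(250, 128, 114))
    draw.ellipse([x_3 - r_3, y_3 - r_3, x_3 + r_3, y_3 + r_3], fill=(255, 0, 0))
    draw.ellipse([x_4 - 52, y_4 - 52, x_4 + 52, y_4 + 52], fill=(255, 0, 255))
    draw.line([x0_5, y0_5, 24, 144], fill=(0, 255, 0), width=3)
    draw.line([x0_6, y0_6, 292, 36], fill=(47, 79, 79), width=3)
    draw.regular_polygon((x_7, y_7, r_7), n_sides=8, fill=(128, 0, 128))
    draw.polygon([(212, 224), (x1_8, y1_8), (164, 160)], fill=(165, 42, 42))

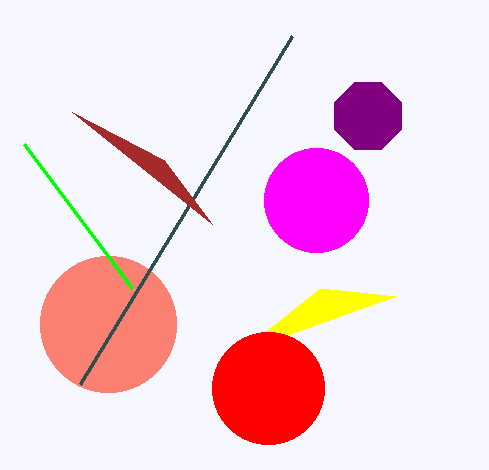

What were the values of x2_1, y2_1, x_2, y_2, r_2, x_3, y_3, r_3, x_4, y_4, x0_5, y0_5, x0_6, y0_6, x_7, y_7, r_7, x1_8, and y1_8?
x2_1 = 320; y2_1 = 288; x_2 = 108; y_2 = 324; r_2 = 68; x_3 = 268; y_3 = 388; r_3 = 56; x_4 = 316; y_4 = 200; x0_5 = 132; y0_5 = 288; x0_6 = 80; y0_6 = 384; x_7 = 368; y_7 = 116; r_7 = 36; x1_8 = 72; y1_8 = 112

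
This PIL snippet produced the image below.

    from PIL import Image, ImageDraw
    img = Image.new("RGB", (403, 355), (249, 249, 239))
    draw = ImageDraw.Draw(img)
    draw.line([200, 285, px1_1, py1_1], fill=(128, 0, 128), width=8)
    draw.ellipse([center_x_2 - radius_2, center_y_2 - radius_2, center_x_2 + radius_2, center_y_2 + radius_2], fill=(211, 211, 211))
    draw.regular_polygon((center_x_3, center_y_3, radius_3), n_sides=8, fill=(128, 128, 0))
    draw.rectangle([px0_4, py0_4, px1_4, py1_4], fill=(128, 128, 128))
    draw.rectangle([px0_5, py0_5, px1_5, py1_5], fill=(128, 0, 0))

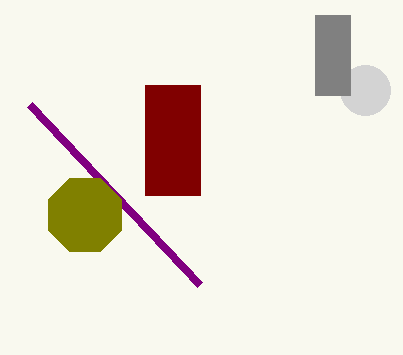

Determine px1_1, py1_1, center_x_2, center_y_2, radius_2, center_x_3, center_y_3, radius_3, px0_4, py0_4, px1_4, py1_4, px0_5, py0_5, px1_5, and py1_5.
px1_1 = 30, py1_1 = 105, center_x_2 = 365, center_y_2 = 90, radius_2 = 25, center_x_3 = 85, center_y_3 = 215, radius_3 = 40, px0_4 = 315, py0_4 = 15, px1_4 = 350, py1_4 = 95, px0_5 = 145, py0_5 = 85, px1_5 = 200, py1_5 = 195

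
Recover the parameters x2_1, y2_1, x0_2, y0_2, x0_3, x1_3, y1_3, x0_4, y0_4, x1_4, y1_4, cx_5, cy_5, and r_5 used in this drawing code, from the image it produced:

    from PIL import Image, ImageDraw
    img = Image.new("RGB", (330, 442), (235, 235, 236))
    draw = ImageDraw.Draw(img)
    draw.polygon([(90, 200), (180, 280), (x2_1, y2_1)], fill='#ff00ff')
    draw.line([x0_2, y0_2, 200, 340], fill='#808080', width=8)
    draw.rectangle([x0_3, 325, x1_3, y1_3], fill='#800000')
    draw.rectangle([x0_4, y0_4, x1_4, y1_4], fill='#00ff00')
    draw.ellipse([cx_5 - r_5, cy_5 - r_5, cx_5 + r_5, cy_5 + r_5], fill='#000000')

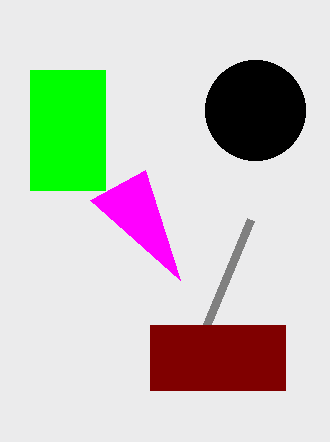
x2_1 = 145; y2_1 = 170; x0_2 = 250; y0_2 = 220; x0_3 = 150; x1_3 = 285; y1_3 = 390; x0_4 = 30; y0_4 = 70; x1_4 = 105; y1_4 = 190; cx_5 = 255; cy_5 = 110; r_5 = 50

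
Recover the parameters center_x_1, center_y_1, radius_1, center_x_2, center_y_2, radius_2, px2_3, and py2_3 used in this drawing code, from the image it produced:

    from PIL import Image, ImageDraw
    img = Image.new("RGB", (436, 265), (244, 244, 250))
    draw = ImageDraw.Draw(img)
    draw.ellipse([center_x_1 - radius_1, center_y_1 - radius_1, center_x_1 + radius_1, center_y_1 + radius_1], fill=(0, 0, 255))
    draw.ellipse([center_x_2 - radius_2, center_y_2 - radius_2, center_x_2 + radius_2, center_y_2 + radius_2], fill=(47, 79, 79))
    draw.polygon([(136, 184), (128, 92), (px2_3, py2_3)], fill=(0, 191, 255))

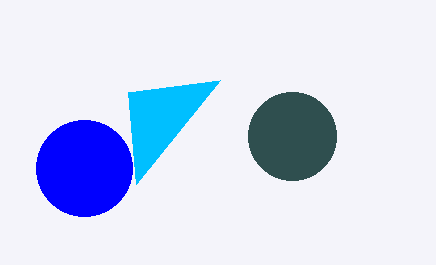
center_x_1 = 84, center_y_1 = 168, radius_1 = 48, center_x_2 = 292, center_y_2 = 136, radius_2 = 44, px2_3 = 220, py2_3 = 80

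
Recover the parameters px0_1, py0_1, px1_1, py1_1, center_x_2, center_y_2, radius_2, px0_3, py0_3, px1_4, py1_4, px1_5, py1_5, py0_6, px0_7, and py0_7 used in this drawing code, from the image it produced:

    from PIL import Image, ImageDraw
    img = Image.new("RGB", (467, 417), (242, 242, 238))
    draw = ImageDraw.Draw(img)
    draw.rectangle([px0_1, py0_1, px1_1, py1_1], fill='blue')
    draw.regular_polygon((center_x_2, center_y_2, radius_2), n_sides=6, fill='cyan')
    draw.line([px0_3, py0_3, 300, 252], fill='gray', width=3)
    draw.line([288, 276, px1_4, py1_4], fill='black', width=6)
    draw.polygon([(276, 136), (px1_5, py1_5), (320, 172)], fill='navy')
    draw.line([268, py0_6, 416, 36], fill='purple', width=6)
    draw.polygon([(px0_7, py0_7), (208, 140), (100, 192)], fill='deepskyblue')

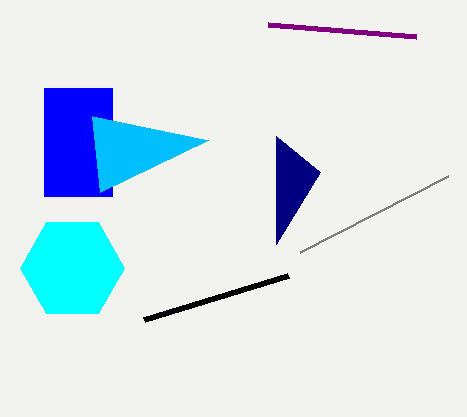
px0_1 = 44, py0_1 = 88, px1_1 = 112, py1_1 = 196, center_x_2 = 72, center_y_2 = 268, radius_2 = 52, px0_3 = 448, py0_3 = 176, px1_4 = 144, py1_4 = 320, px1_5 = 276, py1_5 = 244, py0_6 = 24, px0_7 = 92, py0_7 = 116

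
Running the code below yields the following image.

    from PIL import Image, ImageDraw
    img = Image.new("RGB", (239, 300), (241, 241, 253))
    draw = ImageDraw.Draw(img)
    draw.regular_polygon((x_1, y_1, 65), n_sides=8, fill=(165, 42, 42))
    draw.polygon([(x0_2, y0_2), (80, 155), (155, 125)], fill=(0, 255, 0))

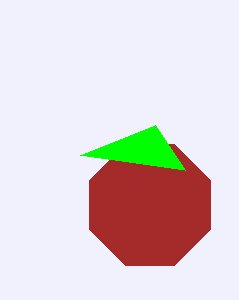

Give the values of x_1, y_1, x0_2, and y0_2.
x_1 = 150; y_1 = 205; x0_2 = 185; y0_2 = 170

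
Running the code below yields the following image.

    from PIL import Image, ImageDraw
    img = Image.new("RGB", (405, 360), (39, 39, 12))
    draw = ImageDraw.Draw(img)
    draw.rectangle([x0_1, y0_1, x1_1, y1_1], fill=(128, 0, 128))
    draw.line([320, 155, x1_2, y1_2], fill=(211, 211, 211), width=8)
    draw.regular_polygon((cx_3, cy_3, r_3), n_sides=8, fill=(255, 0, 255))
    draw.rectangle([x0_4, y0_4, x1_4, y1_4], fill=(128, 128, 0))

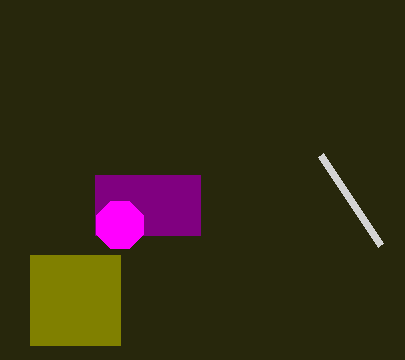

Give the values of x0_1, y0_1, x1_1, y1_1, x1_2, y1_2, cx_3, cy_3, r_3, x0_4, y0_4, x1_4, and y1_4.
x0_1 = 95
y0_1 = 175
x1_1 = 200
y1_1 = 235
x1_2 = 380
y1_2 = 245
cx_3 = 120
cy_3 = 225
r_3 = 25
x0_4 = 30
y0_4 = 255
x1_4 = 120
y1_4 = 345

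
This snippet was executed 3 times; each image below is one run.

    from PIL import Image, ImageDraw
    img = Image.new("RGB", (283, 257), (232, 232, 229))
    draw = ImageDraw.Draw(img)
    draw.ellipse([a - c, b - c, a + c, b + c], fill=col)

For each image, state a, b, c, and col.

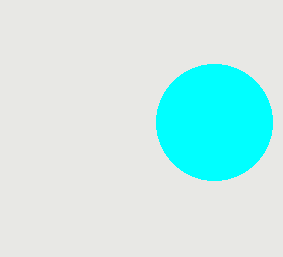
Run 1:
a = 214
b = 122
c = 58
col = 'cyan'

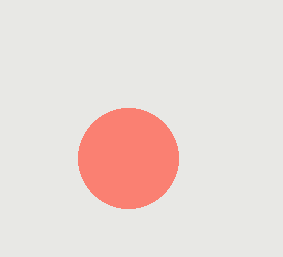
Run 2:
a = 128
b = 158
c = 50
col = 'salmon'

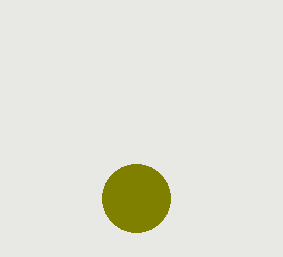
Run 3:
a = 136
b = 198
c = 34
col = 'olive'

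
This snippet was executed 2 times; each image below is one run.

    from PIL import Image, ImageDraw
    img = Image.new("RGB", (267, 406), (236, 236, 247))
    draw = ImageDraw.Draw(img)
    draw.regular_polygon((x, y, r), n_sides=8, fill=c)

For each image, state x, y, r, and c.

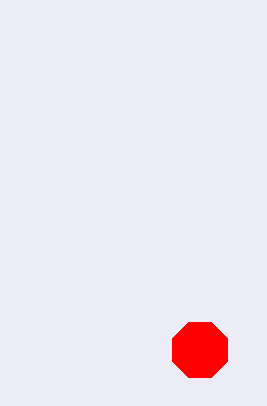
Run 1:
x = 200; y = 350; r = 30; c = 'red'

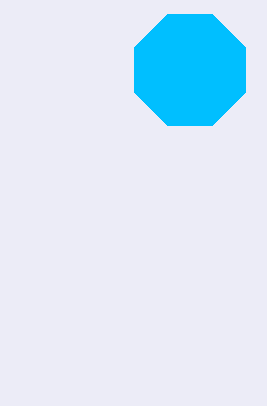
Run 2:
x = 190; y = 70; r = 60; c = 'deepskyblue'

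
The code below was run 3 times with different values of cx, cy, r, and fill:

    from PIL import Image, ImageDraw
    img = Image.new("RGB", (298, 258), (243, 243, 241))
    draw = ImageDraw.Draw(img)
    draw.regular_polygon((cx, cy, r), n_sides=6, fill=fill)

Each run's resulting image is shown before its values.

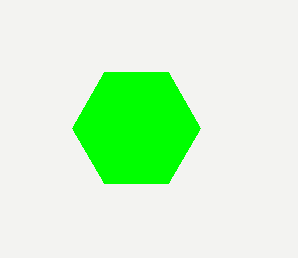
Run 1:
cx = 136
cy = 128
r = 64
fill = 'lime'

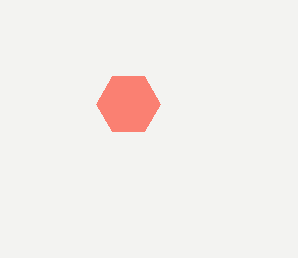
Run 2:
cx = 128, cy = 104, r = 32, fill = 'salmon'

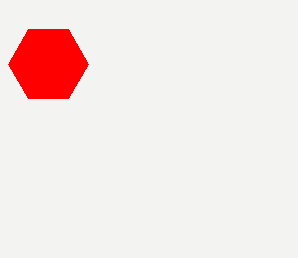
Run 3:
cx = 48
cy = 64
r = 40
fill = 'red'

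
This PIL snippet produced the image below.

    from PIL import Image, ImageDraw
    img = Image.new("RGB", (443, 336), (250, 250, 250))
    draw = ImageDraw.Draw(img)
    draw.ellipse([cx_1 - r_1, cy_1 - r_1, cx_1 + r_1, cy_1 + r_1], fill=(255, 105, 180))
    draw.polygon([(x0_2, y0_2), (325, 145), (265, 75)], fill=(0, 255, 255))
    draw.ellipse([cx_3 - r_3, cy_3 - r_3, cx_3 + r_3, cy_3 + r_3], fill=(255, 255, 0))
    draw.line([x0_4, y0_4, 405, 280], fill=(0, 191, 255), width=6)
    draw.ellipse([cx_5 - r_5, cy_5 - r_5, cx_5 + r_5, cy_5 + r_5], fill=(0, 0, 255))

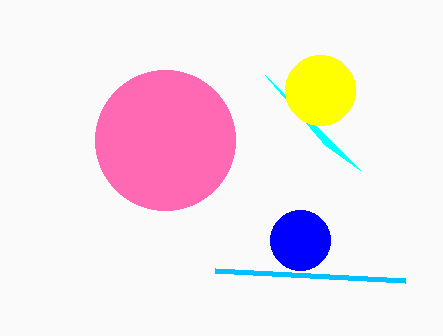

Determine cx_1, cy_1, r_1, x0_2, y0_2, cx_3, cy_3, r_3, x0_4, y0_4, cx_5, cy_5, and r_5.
cx_1 = 165
cy_1 = 140
r_1 = 70
x0_2 = 360
y0_2 = 170
cx_3 = 320
cy_3 = 90
r_3 = 35
x0_4 = 215
y0_4 = 270
cx_5 = 300
cy_5 = 240
r_5 = 30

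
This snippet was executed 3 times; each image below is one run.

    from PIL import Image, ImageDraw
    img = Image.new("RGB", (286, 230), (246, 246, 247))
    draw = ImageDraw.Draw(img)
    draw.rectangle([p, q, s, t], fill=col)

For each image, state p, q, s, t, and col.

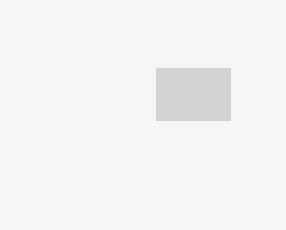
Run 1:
p = 156, q = 68, s = 230, t = 120, col = 'lightgray'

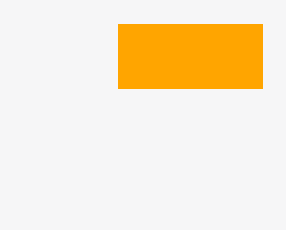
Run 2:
p = 118, q = 24, s = 262, t = 88, col = 'orange'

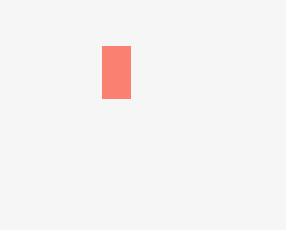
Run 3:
p = 102
q = 46
s = 130
t = 98
col = 'salmon'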